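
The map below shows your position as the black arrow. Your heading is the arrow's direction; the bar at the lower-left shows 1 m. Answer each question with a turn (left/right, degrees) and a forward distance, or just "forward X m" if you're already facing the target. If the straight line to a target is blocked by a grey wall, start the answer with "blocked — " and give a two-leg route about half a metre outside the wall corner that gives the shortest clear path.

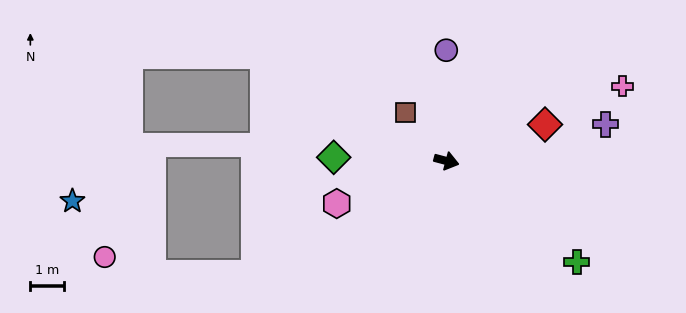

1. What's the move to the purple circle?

turn left 105°, forward 3.3 m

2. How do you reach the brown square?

turn left 145°, forward 1.9 m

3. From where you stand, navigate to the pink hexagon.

turn right 144°, forward 3.5 m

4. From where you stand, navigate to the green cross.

turn right 23°, forward 4.9 m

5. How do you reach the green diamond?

turn right 167°, forward 3.3 m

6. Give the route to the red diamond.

turn left 35°, forward 3.1 m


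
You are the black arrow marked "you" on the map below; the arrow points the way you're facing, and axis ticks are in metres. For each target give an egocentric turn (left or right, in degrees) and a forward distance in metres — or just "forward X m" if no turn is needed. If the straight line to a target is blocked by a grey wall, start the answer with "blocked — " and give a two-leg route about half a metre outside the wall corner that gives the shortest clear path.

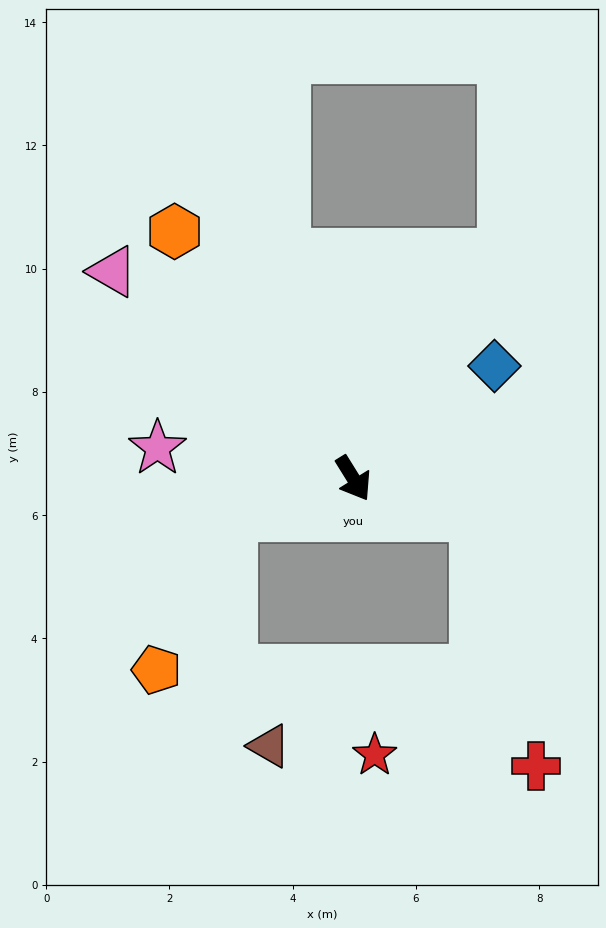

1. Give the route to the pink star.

turn right 131°, forward 3.2 m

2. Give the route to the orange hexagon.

turn right 176°, forward 5.0 m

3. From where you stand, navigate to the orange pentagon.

blocked — turn right 105°, forward 2.1 m, then turn left 47°, forward 2.8 m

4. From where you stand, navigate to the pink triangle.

turn right 163°, forward 5.2 m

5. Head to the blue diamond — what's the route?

turn left 97°, forward 2.9 m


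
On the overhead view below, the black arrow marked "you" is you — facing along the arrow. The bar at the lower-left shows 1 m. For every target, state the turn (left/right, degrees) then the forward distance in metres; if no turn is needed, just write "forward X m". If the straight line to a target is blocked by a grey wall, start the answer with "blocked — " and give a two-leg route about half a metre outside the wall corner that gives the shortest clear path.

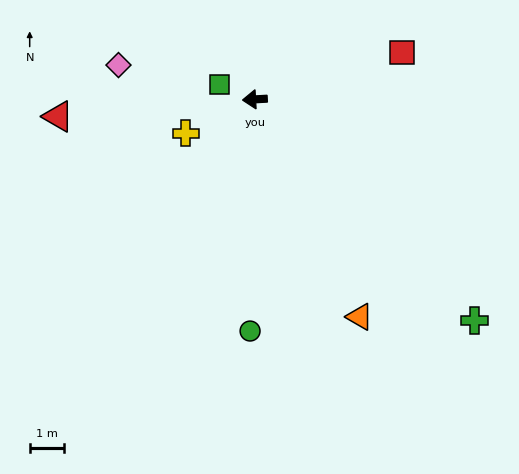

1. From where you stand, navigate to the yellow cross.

turn left 23°, forward 2.2 m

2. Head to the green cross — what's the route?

turn left 132°, forward 9.1 m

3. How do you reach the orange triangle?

turn left 113°, forward 7.0 m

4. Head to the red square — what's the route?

turn right 166°, forward 4.5 m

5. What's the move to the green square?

turn right 26°, forward 1.1 m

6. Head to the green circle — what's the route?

turn left 86°, forward 6.7 m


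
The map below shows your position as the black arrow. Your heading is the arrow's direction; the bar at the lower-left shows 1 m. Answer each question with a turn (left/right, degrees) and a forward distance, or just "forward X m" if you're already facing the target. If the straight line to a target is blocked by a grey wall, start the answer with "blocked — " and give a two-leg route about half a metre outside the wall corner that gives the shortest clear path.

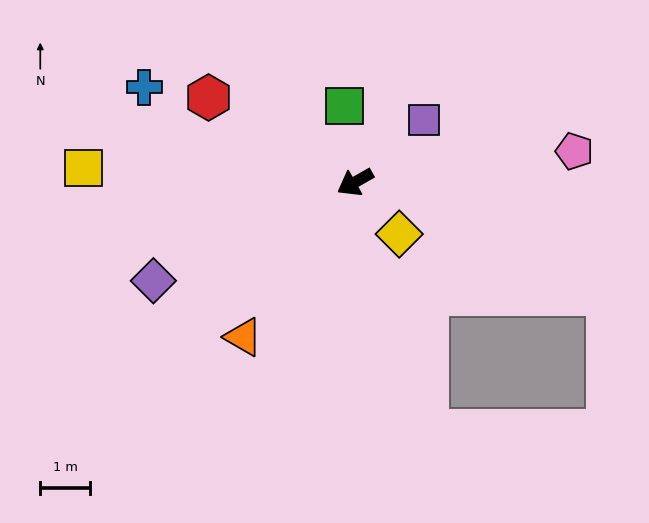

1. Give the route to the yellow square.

turn right 33°, forward 5.4 m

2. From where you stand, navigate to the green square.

turn right 112°, forward 1.5 m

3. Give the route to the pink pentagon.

turn left 158°, forward 4.4 m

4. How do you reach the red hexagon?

turn right 60°, forward 3.4 m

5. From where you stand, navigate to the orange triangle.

turn left 24°, forward 3.8 m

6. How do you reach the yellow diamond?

turn left 101°, forward 1.4 m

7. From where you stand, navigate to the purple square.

turn right 168°, forward 1.9 m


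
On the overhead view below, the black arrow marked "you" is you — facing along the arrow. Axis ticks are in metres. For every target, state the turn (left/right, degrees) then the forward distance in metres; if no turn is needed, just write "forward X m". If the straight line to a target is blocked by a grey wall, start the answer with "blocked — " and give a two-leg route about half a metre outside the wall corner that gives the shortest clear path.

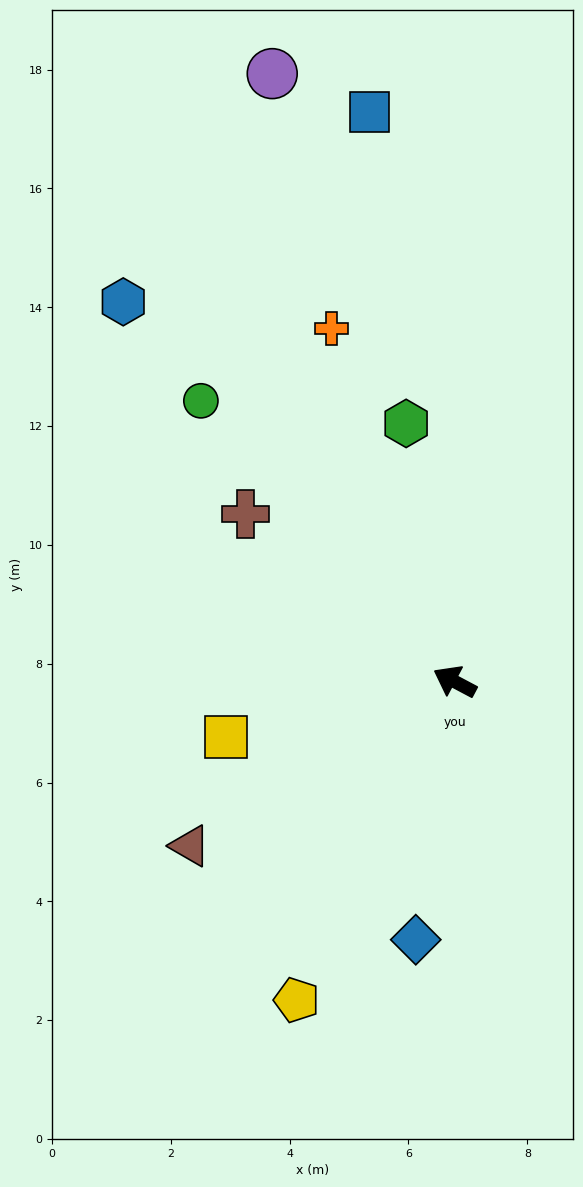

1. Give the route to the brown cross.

turn right 11°, forward 4.5 m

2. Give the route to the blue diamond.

turn left 109°, forward 4.4 m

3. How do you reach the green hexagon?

turn right 51°, forward 4.4 m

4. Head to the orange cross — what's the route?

turn right 43°, forward 6.3 m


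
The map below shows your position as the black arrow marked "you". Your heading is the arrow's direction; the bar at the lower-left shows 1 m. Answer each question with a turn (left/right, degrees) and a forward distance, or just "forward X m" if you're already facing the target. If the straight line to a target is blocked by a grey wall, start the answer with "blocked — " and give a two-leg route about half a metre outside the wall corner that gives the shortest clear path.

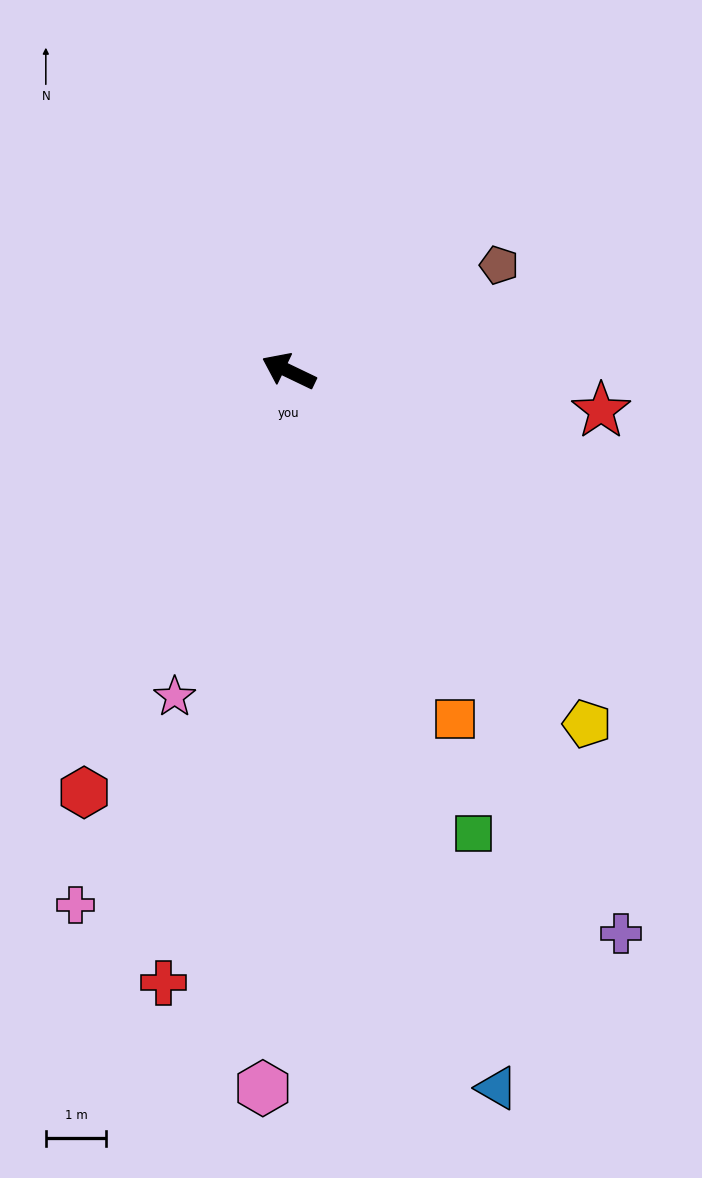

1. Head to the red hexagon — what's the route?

turn left 90°, forward 7.7 m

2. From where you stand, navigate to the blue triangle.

turn left 132°, forward 12.3 m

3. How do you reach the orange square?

turn left 141°, forward 6.4 m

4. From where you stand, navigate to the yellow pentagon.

turn left 156°, forward 7.6 m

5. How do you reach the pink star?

turn left 96°, forward 5.7 m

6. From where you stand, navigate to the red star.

turn right 162°, forward 5.2 m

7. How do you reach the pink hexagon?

turn left 114°, forward 11.8 m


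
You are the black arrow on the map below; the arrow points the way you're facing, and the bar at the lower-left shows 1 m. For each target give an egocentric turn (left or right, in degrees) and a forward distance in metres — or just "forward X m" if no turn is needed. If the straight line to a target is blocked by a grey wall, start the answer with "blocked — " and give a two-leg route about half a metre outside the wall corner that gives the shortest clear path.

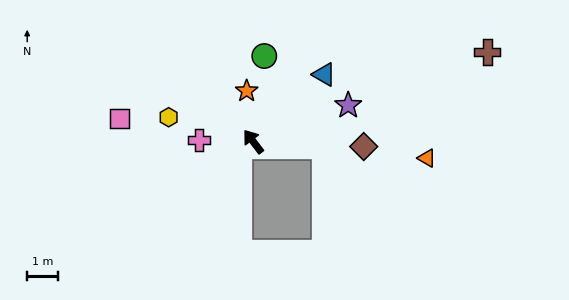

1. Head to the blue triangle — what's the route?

turn right 84°, forward 3.2 m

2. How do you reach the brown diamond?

turn right 130°, forward 3.6 m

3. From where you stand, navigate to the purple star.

turn right 106°, forward 3.3 m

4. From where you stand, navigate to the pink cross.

turn left 51°, forward 1.8 m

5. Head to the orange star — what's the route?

turn right 30°, forward 1.7 m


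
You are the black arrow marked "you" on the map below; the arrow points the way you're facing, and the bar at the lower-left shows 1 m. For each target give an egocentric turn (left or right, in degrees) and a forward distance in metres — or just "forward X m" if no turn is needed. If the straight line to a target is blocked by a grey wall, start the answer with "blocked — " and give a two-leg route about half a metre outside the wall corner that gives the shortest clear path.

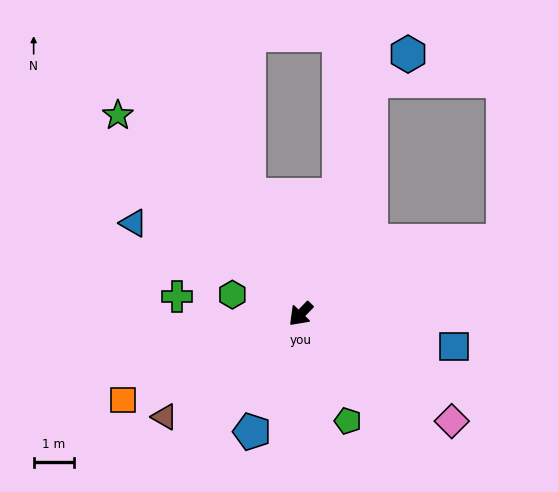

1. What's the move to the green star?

turn right 93°, forward 6.7 m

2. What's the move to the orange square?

turn right 20°, forward 4.9 m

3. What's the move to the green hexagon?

turn right 62°, forward 1.8 m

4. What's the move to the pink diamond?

turn left 99°, forward 4.6 m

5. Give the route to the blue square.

turn left 122°, forward 3.9 m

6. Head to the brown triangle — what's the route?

turn right 9°, forward 4.3 m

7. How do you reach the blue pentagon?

turn left 22°, forward 3.2 m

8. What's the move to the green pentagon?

turn left 68°, forward 2.9 m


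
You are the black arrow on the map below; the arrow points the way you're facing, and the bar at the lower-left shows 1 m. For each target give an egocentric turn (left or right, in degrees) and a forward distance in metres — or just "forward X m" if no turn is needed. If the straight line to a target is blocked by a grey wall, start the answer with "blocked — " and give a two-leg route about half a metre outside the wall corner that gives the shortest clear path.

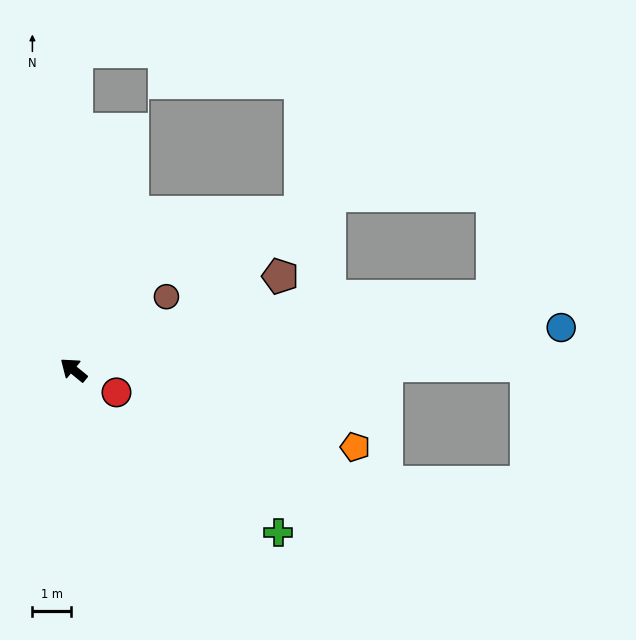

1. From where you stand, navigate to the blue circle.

turn right 136°, forward 12.7 m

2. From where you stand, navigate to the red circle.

turn right 168°, forward 1.3 m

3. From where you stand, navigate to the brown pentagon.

turn right 116°, forward 5.9 m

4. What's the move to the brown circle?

turn right 102°, forward 3.1 m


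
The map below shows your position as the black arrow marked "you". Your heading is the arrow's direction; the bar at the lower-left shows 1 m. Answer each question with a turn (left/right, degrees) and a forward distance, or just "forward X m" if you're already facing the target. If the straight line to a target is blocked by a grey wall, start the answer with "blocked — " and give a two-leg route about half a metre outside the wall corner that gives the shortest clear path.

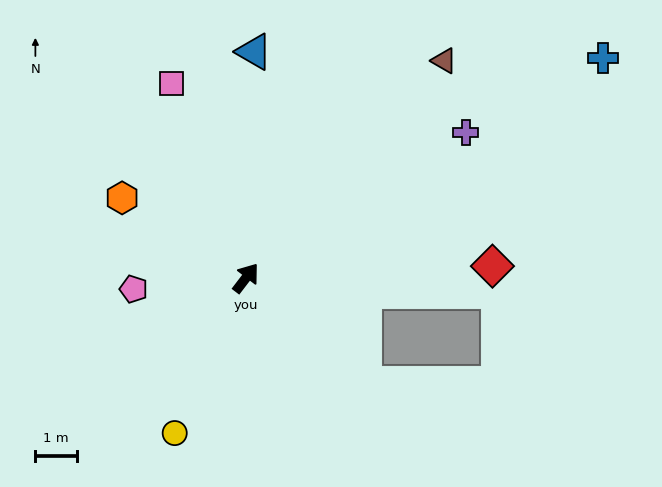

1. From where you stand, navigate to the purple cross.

turn right 19°, forward 6.4 m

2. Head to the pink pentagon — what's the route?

turn left 133°, forward 2.7 m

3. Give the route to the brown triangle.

turn right 5°, forward 7.1 m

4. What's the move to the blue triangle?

turn left 35°, forward 5.5 m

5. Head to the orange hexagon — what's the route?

turn left 95°, forward 3.6 m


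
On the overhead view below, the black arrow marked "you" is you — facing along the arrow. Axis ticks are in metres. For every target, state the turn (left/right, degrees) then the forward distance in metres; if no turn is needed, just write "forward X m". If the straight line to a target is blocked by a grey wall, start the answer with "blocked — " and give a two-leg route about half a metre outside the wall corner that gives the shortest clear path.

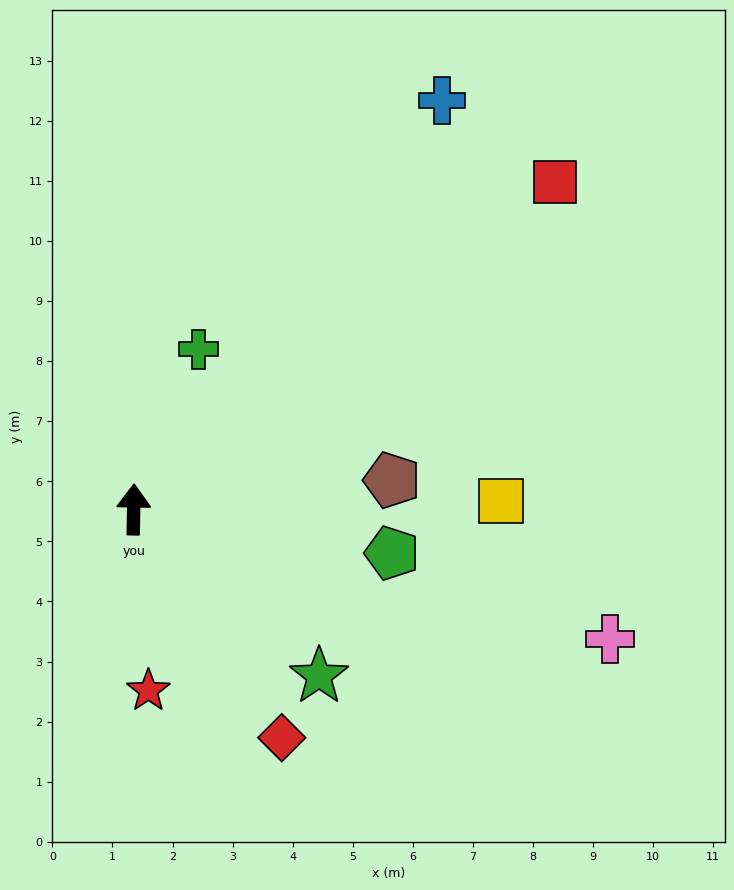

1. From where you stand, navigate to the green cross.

turn right 21°, forward 2.9 m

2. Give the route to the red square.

turn right 51°, forward 8.9 m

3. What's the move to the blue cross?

turn right 36°, forward 8.5 m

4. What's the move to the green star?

turn right 131°, forward 4.1 m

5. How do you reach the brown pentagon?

turn right 83°, forward 4.3 m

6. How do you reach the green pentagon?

turn right 99°, forward 4.4 m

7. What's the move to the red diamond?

turn right 146°, forward 4.5 m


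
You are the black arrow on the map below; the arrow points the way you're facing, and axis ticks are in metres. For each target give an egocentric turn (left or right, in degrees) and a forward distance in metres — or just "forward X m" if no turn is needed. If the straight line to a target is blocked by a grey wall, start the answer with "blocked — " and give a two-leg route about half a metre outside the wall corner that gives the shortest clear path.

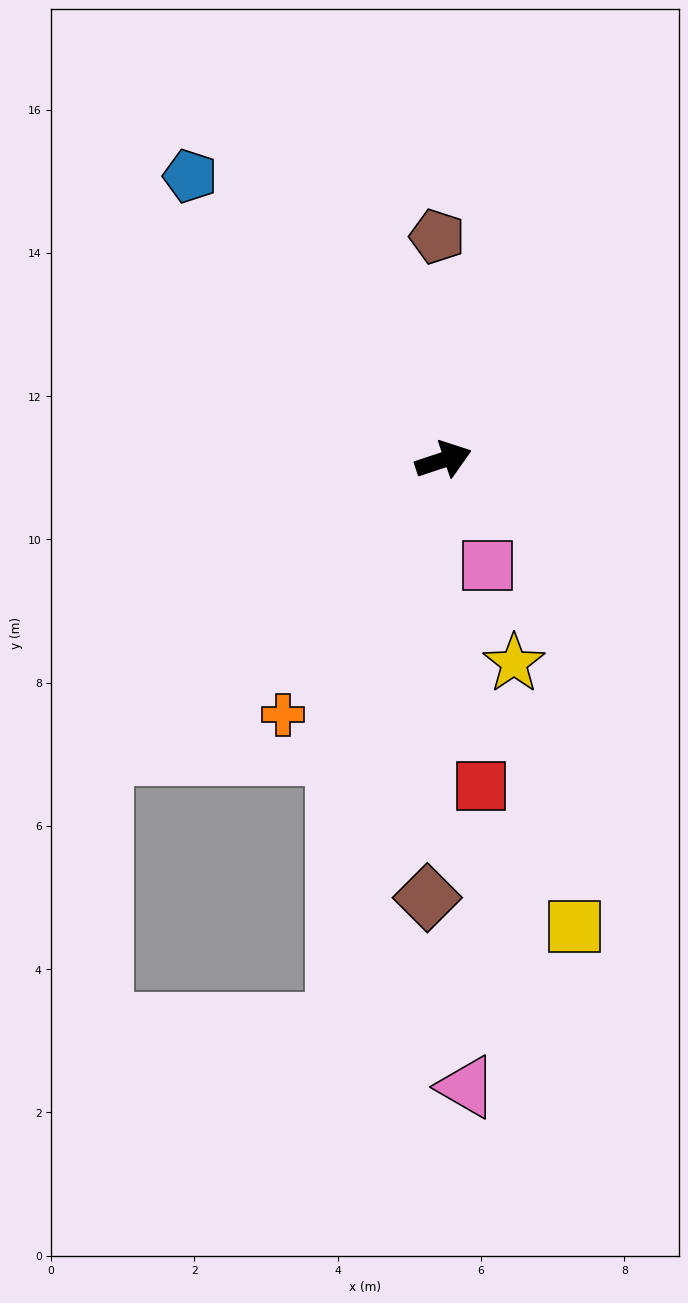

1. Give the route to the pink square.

turn right 86°, forward 1.6 m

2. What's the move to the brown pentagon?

turn left 73°, forward 3.1 m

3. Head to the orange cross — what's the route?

turn right 141°, forward 4.2 m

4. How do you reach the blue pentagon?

turn left 113°, forward 5.3 m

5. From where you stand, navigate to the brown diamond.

turn right 110°, forward 6.1 m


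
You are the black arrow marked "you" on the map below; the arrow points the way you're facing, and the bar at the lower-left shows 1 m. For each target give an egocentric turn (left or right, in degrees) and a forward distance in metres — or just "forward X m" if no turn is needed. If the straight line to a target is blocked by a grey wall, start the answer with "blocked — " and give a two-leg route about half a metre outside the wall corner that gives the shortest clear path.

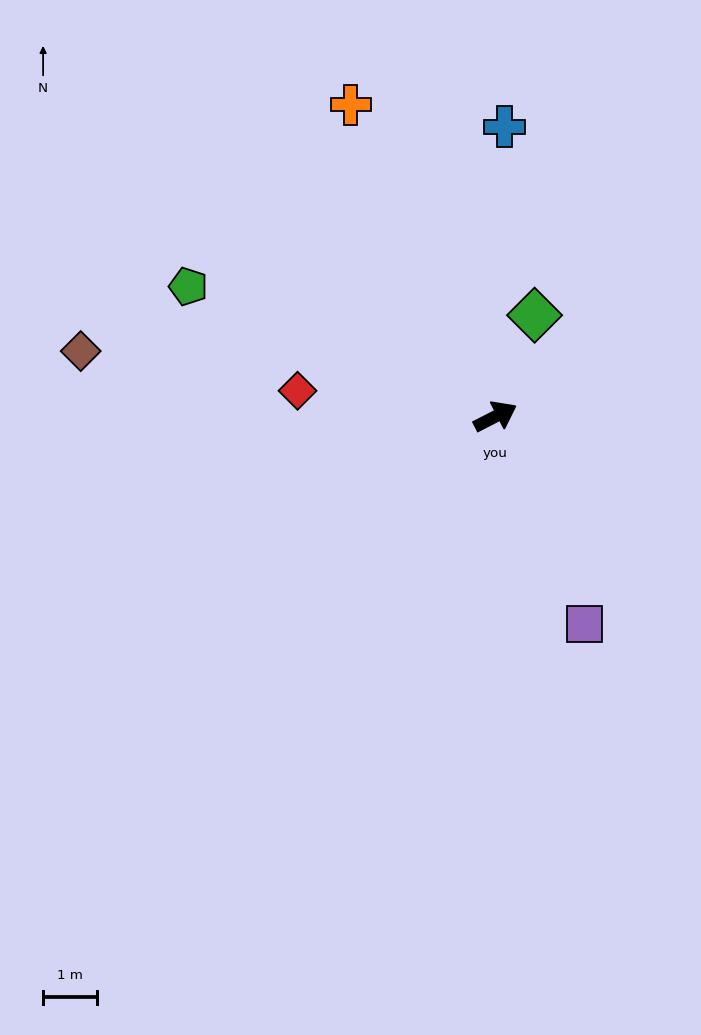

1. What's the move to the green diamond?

turn left 42°, forward 2.0 m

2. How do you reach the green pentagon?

turn left 130°, forward 6.2 m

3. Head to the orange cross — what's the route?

turn left 88°, forward 6.4 m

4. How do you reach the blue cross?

turn left 61°, forward 5.4 m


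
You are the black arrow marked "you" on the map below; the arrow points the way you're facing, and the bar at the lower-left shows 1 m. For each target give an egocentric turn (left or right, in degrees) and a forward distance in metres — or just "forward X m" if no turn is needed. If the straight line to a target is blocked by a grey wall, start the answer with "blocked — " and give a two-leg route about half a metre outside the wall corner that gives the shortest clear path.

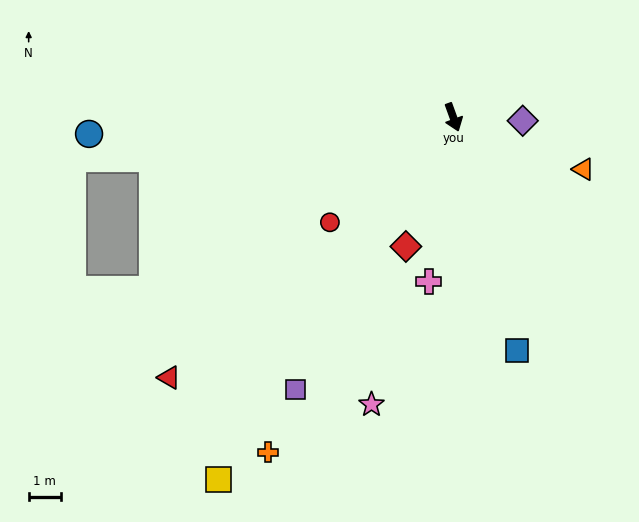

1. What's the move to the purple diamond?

turn left 67°, forward 2.2 m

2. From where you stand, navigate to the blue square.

turn right 5°, forward 7.6 m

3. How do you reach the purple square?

turn right 50°, forward 9.8 m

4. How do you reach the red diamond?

turn right 40°, forward 4.3 m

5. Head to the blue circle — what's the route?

turn right 107°, forward 11.4 m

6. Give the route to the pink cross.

turn right 28°, forward 5.2 m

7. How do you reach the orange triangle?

turn left 48°, forward 4.4 m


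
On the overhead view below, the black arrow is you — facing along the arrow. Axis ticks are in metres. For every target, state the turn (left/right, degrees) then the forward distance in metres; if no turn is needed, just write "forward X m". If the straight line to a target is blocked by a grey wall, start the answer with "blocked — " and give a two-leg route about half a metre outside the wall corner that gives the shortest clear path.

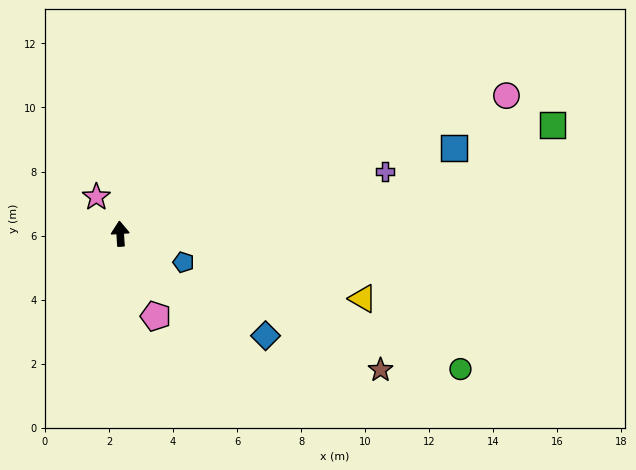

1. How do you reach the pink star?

turn left 29°, forward 1.4 m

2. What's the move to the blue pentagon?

turn right 118°, forward 2.2 m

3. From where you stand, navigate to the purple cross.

turn right 80°, forward 8.5 m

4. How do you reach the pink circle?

turn right 74°, forward 12.8 m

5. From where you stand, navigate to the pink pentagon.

turn right 160°, forward 2.8 m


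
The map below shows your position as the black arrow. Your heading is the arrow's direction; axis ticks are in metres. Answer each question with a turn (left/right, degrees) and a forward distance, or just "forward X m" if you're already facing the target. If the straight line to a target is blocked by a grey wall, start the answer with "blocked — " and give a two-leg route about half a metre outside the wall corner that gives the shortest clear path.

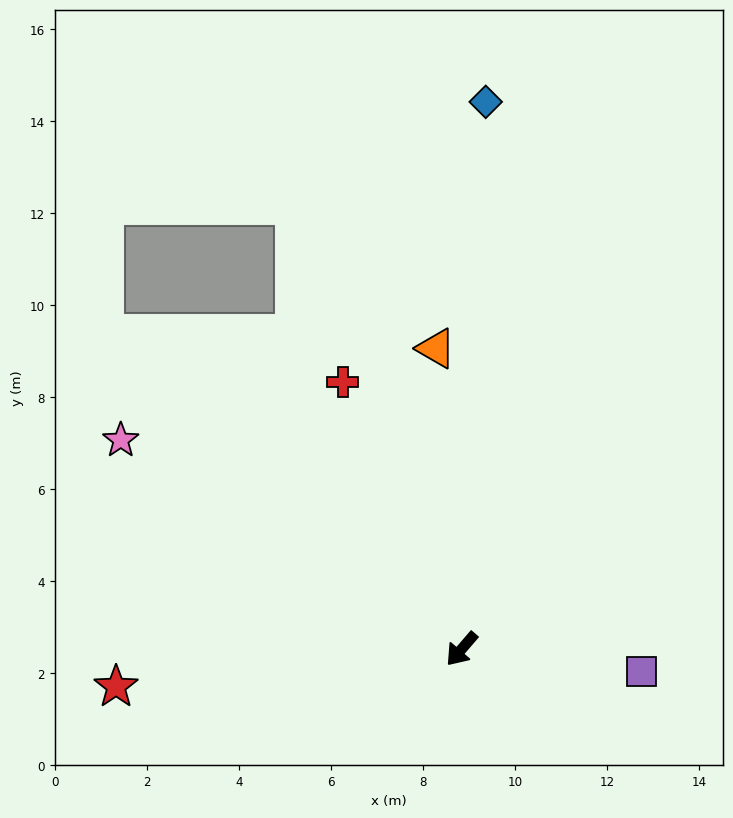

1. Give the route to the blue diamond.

turn right 142°, forward 11.9 m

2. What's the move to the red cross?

turn right 115°, forward 6.4 m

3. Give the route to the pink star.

turn right 81°, forward 8.7 m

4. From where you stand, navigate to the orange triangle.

turn right 134°, forward 6.6 m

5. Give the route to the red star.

turn right 43°, forward 7.6 m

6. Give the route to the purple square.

turn left 124°, forward 3.9 m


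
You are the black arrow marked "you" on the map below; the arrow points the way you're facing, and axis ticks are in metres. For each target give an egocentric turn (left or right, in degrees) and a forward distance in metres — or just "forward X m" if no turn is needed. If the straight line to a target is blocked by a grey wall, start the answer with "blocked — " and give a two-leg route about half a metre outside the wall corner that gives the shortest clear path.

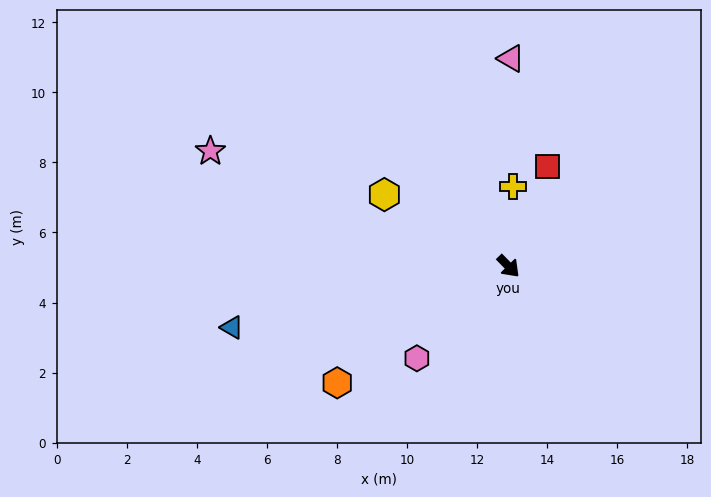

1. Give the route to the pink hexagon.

turn right 89°, forward 3.7 m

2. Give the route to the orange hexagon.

turn right 100°, forward 5.9 m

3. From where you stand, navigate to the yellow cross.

turn left 132°, forward 2.3 m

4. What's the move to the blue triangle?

turn right 122°, forward 8.1 m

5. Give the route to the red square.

turn left 114°, forward 3.1 m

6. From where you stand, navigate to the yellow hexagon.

turn right 164°, forward 4.1 m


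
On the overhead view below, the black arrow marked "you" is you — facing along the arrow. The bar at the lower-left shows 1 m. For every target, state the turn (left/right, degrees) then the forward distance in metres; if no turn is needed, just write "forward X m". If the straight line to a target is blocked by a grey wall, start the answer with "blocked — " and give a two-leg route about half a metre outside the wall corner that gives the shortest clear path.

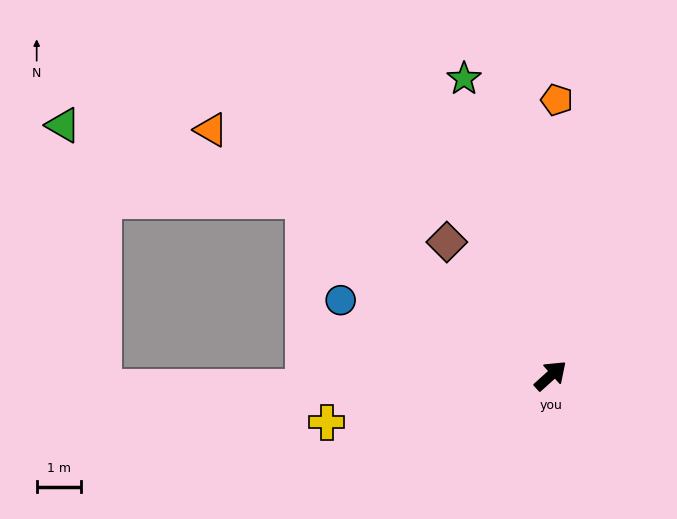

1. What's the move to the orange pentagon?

turn left 47°, forward 6.2 m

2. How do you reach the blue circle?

turn left 118°, forward 5.0 m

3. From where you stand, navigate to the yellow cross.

turn left 150°, forward 5.2 m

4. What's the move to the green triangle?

blocked — turn left 103°, forward 6.8 m, then turn left 18°, forward 5.7 m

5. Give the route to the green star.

turn left 64°, forward 7.0 m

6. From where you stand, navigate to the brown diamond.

turn left 86°, forward 3.8 m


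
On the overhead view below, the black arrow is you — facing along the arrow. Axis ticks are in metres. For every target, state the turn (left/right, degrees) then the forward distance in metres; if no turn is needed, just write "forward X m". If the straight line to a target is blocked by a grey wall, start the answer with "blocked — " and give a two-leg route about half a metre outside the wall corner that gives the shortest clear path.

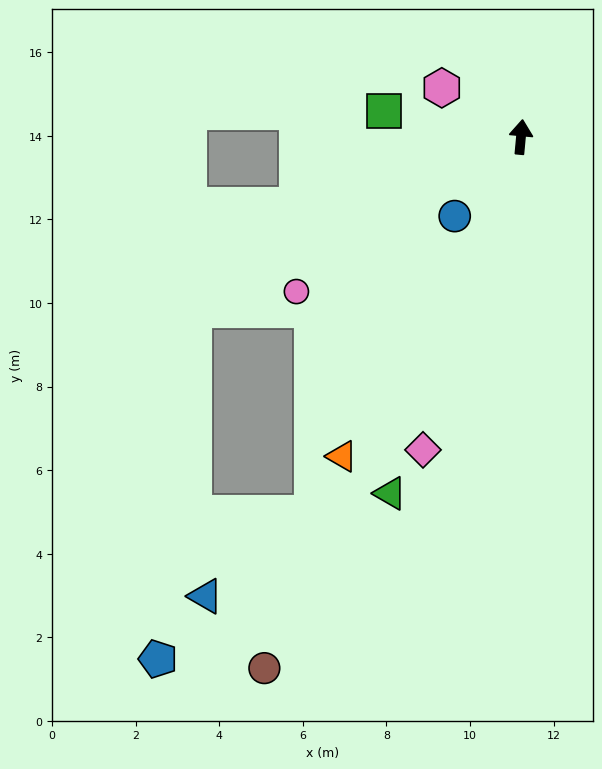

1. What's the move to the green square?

turn left 85°, forward 3.3 m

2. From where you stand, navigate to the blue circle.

turn left 145°, forward 2.5 m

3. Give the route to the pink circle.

turn left 130°, forward 6.5 m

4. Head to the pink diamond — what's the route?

turn left 168°, forward 7.8 m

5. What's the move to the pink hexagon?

turn left 63°, forward 2.2 m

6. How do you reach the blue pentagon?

blocked — turn left 123°, forward 8.8 m, then turn left 56°, forward 8.4 m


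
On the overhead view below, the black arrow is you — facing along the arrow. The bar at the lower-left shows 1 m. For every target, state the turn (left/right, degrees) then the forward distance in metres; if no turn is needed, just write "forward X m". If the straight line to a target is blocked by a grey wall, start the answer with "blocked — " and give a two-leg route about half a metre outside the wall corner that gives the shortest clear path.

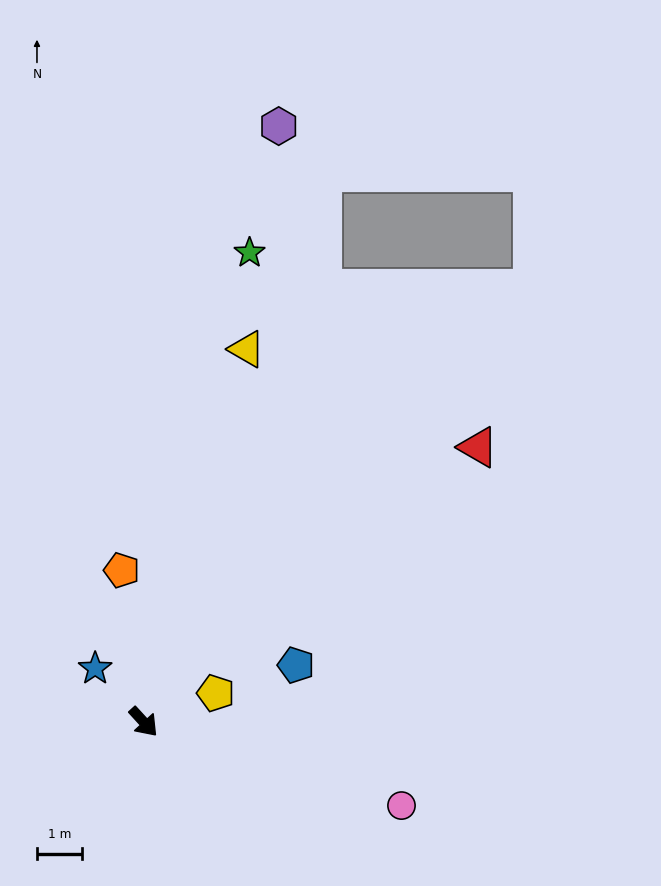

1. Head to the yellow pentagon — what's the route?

turn left 69°, forward 1.7 m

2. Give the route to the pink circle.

turn left 30°, forward 6.0 m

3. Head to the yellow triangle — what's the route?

turn left 122°, forward 8.5 m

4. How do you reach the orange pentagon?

turn left 146°, forward 3.4 m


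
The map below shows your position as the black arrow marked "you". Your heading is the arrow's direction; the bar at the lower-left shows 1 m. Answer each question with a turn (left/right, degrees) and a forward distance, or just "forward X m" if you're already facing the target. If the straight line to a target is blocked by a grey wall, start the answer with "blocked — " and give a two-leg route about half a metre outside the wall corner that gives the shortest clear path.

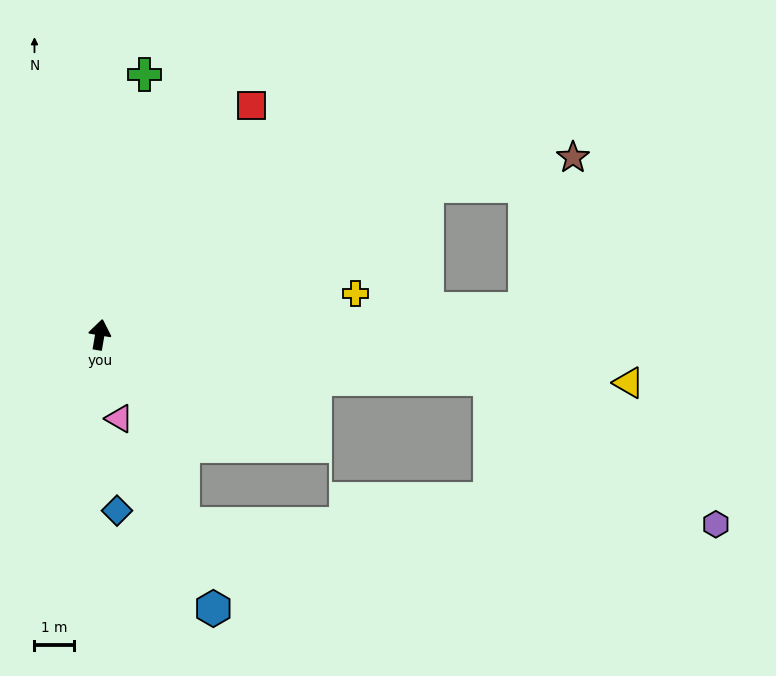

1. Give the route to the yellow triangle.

turn right 86°, forward 13.5 m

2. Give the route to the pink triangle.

turn right 157°, forward 2.2 m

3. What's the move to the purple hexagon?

blocked — turn right 87°, forward 10.0 m, then turn right 26°, forward 6.8 m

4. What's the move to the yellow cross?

turn right 71°, forward 6.6 m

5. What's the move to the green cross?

forward 6.7 m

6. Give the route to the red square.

turn right 24°, forward 7.0 m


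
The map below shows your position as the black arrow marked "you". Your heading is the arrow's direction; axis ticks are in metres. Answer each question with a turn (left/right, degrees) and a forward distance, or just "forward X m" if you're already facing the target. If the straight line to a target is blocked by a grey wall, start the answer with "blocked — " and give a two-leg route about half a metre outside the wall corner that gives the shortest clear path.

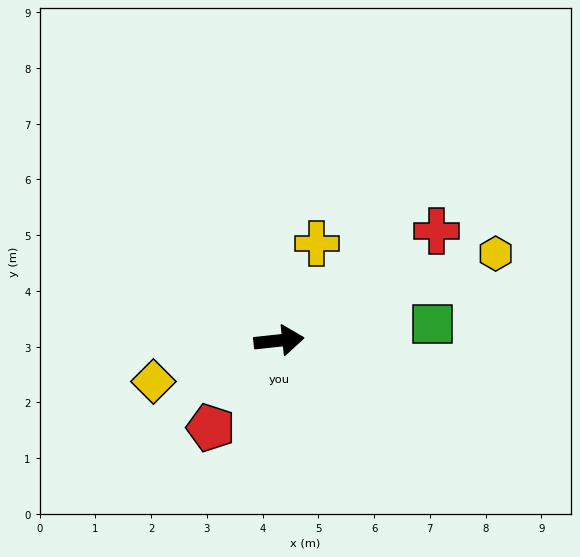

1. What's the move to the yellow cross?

turn left 63°, forward 1.9 m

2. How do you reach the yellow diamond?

turn right 168°, forward 2.4 m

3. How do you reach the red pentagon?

turn right 134°, forward 2.0 m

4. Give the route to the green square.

forward 2.8 m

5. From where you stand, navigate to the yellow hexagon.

turn left 16°, forward 4.2 m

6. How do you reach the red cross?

turn left 29°, forward 3.4 m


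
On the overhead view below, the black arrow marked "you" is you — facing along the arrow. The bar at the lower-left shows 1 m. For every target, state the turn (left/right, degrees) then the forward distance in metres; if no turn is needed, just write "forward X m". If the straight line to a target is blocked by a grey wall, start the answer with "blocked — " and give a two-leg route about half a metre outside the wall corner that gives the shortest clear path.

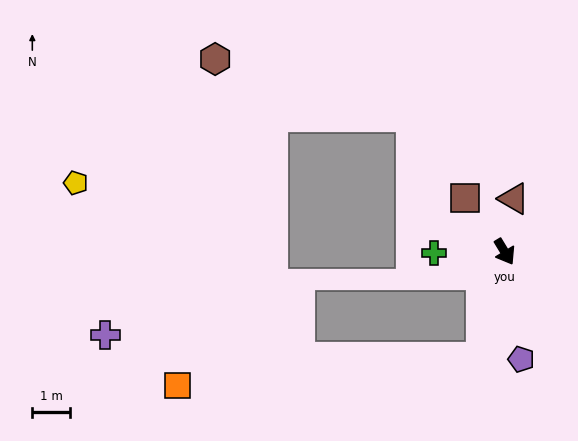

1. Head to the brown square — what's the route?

turn right 175°, forward 1.8 m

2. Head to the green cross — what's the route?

turn right 120°, forward 1.9 m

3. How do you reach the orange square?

blocked — turn right 43°, forward 2.9 m, then turn right 73°, forward 8.1 m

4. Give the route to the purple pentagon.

turn right 23°, forward 2.9 m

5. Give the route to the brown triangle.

turn left 139°, forward 1.4 m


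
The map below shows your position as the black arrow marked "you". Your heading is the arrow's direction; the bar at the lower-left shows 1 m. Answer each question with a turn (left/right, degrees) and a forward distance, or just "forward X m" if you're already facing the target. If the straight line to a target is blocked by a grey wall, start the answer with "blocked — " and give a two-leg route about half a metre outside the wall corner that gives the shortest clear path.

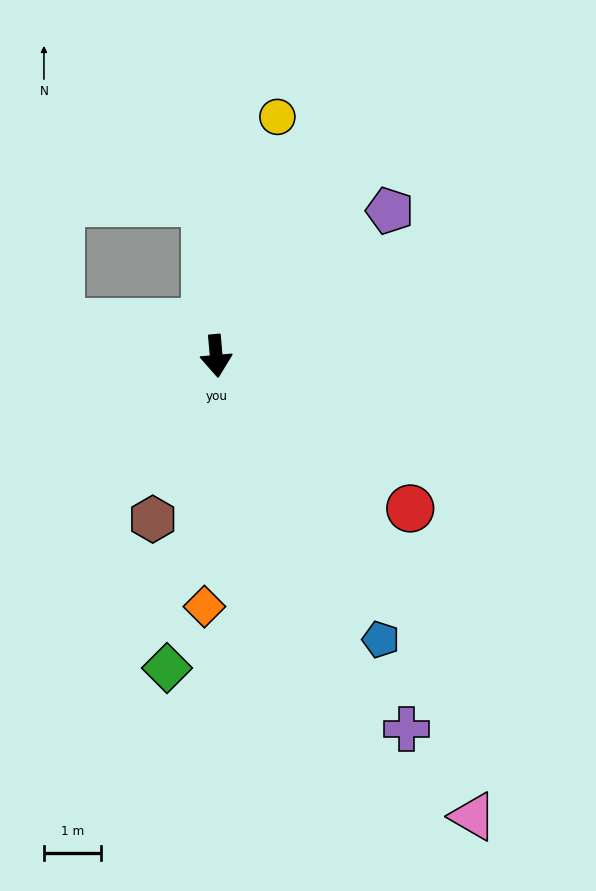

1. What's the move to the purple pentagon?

turn left 125°, forward 4.0 m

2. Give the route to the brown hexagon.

turn right 26°, forward 3.1 m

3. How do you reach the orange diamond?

turn right 8°, forward 4.4 m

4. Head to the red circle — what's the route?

turn left 47°, forward 4.3 m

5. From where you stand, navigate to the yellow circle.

turn left 161°, forward 4.3 m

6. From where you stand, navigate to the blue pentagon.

turn left 25°, forward 5.7 m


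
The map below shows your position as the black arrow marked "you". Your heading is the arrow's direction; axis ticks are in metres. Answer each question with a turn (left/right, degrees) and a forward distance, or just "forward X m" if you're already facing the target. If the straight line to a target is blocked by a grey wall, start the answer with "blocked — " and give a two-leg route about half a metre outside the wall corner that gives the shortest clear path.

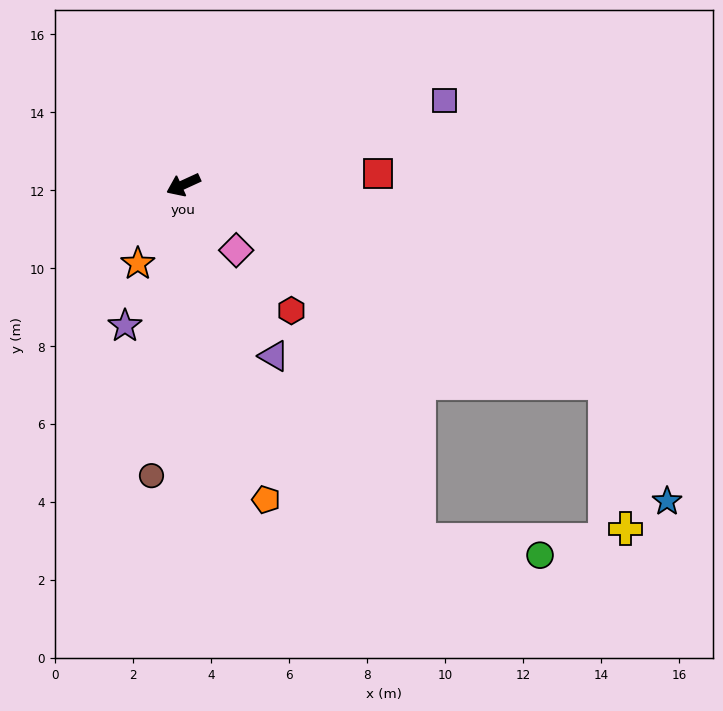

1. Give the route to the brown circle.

turn left 59°, forward 7.5 m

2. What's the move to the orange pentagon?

turn left 80°, forward 8.4 m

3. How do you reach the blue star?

blocked — turn left 130°, forward 12.0 m, then turn right 37°, forward 3.4 m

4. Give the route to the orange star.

turn left 35°, forward 2.3 m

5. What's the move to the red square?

turn left 159°, forward 5.0 m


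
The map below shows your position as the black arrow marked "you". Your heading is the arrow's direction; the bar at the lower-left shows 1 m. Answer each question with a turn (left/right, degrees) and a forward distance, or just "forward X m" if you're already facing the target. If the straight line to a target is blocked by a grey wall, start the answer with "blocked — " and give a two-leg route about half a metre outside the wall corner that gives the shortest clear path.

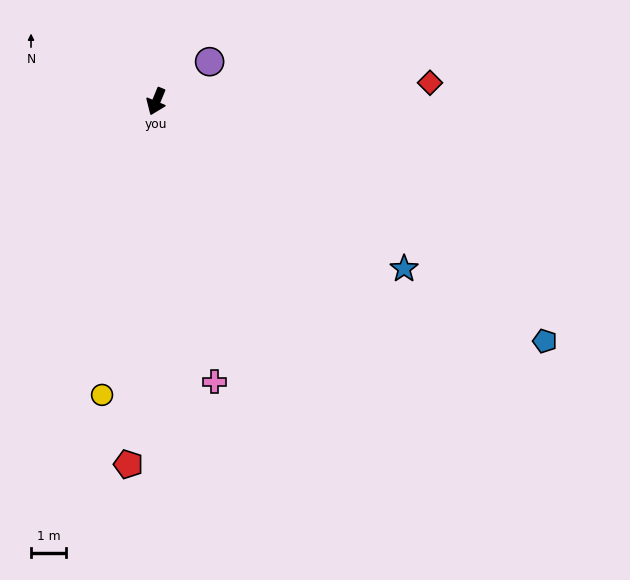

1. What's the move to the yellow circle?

turn left 12°, forward 8.4 m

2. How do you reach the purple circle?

turn left 149°, forward 1.9 m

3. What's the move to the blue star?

turn left 78°, forward 8.4 m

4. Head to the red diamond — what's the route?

turn left 116°, forward 7.8 m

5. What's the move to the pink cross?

turn left 34°, forward 8.1 m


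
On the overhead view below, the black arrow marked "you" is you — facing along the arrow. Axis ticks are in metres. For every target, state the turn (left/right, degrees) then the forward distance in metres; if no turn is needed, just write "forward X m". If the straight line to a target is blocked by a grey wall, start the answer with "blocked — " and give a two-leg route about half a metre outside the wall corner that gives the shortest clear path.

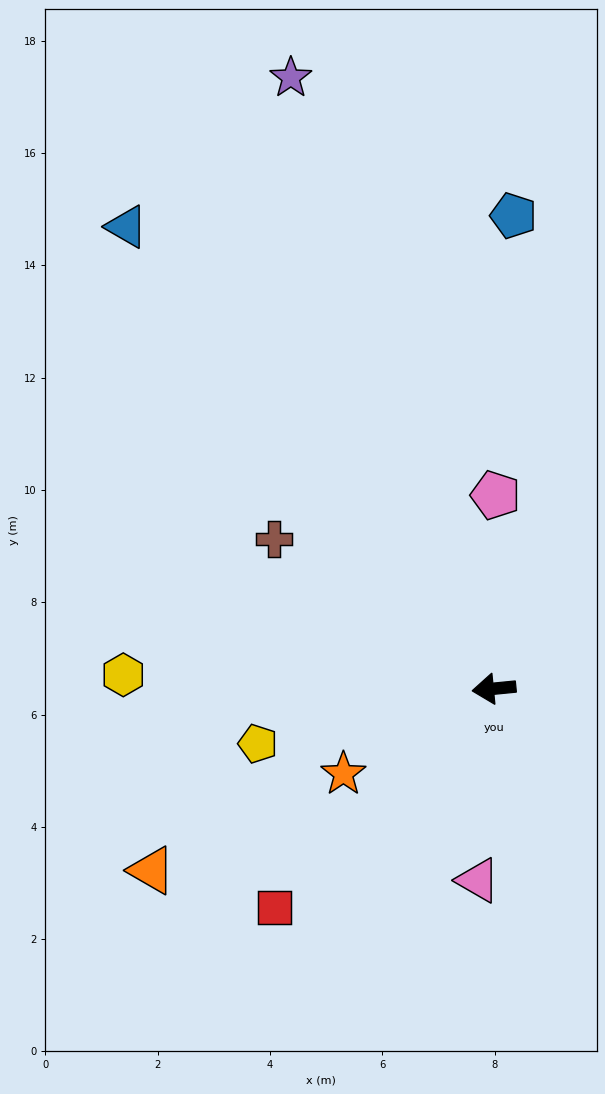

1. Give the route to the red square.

turn left 39°, forward 5.5 m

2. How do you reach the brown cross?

turn right 40°, forward 4.7 m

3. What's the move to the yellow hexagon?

turn right 8°, forward 6.6 m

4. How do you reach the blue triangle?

turn right 57°, forward 10.5 m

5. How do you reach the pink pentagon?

turn right 96°, forward 3.4 m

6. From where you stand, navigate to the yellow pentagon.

turn left 8°, forward 4.3 m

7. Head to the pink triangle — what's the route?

turn left 80°, forward 3.4 m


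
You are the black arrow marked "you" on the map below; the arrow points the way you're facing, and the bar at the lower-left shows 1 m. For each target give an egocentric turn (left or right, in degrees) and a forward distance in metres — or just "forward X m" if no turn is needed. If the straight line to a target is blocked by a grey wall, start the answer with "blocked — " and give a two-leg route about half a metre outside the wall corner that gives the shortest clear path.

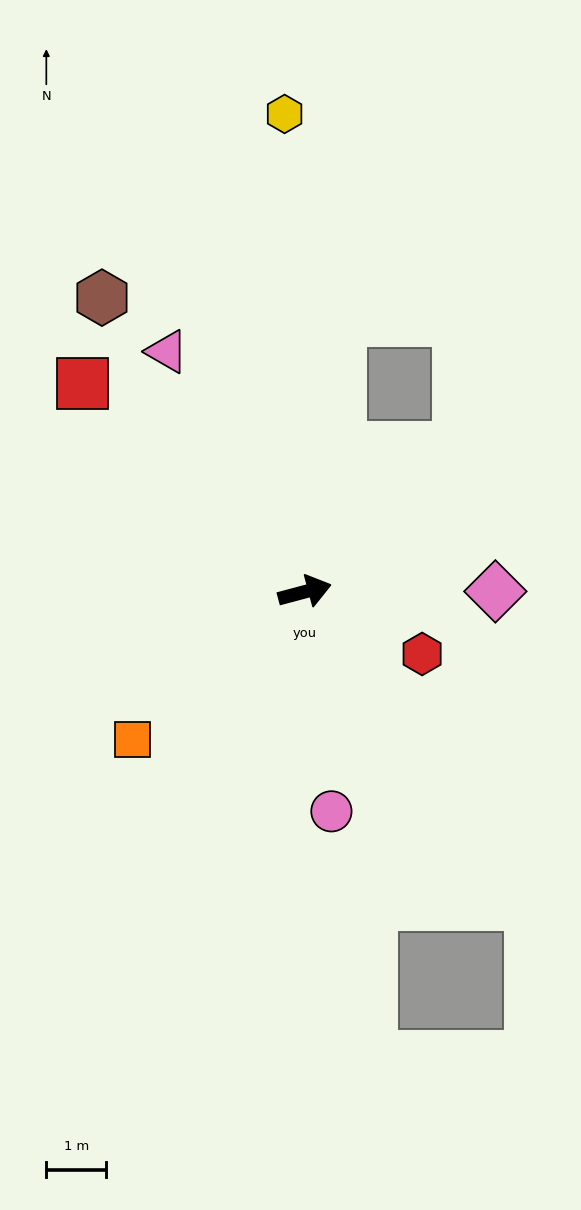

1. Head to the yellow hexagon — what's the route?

turn left 77°, forward 8.0 m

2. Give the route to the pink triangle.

turn left 105°, forward 4.6 m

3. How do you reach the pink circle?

turn right 98°, forward 3.7 m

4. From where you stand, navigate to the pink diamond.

turn right 15°, forward 3.2 m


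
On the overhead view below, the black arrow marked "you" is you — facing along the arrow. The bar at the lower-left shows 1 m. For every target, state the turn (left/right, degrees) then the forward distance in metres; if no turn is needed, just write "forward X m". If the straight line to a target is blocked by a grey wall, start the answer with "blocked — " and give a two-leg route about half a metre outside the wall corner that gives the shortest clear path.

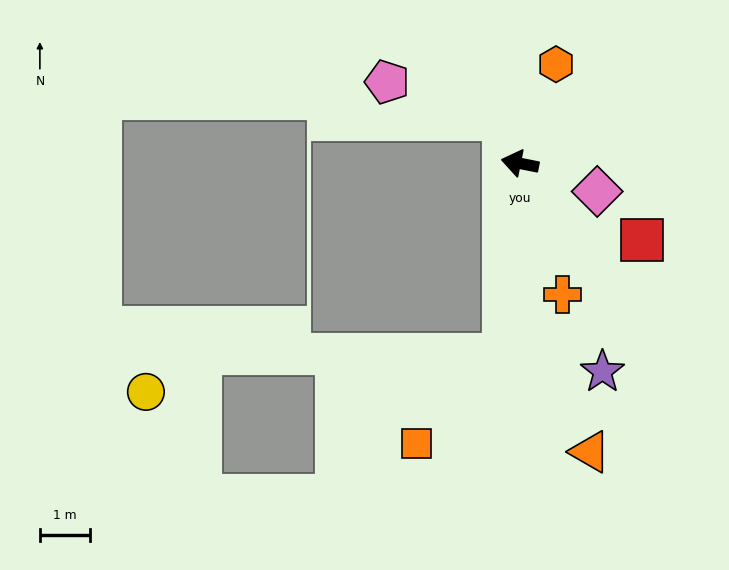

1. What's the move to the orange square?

blocked — turn left 96°, forward 3.8 m, then turn right 39°, forward 2.5 m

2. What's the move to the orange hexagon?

turn right 99°, forward 2.1 m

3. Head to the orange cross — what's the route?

turn left 119°, forward 2.8 m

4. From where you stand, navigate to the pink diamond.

turn left 171°, forward 1.6 m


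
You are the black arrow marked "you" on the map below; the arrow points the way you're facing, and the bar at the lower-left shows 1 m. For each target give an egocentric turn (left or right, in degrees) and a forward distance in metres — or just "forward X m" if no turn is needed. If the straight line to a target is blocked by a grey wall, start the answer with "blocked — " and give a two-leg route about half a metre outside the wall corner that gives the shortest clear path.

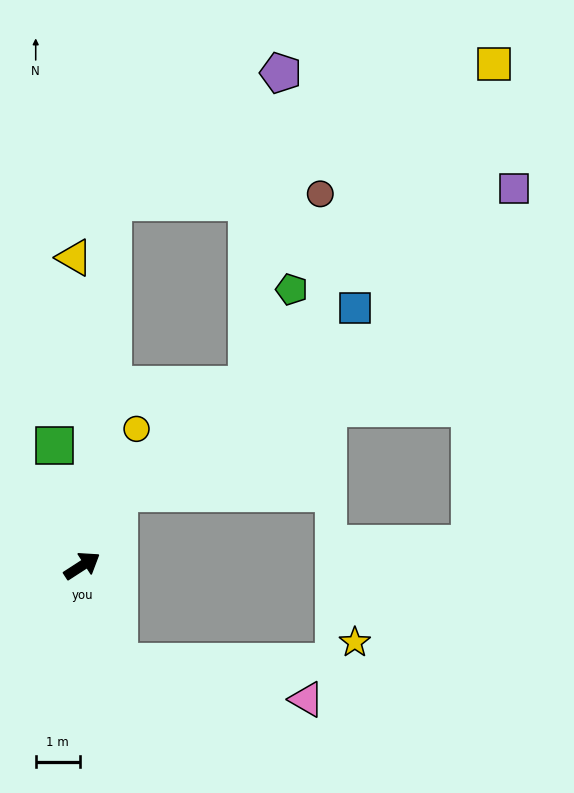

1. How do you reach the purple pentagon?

blocked — turn left 52°, forward 8.3 m, then turn right 47°, forward 4.8 m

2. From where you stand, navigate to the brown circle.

blocked — turn left 52°, forward 8.3 m, then turn right 82°, forward 4.7 m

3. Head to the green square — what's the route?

turn left 70°, forward 2.8 m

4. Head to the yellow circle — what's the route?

turn left 35°, forward 3.4 m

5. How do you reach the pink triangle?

blocked — turn right 102°, forward 2.4 m, then turn left 58°, forward 4.3 m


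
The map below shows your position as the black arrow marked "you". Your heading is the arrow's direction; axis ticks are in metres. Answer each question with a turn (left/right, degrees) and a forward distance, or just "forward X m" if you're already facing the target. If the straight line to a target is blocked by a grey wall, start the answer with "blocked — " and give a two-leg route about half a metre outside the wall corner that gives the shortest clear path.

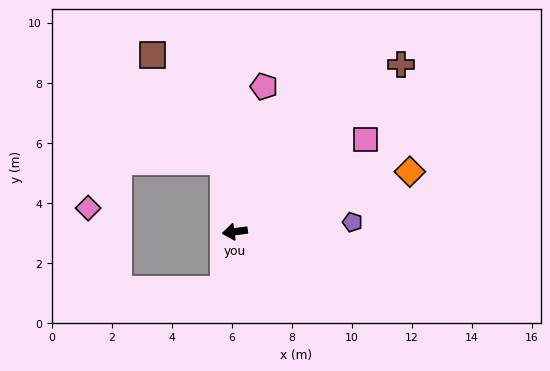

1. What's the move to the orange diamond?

turn right 169°, forward 6.2 m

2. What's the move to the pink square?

turn right 152°, forward 5.3 m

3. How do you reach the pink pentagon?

turn right 109°, forward 4.9 m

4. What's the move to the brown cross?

turn right 142°, forward 7.8 m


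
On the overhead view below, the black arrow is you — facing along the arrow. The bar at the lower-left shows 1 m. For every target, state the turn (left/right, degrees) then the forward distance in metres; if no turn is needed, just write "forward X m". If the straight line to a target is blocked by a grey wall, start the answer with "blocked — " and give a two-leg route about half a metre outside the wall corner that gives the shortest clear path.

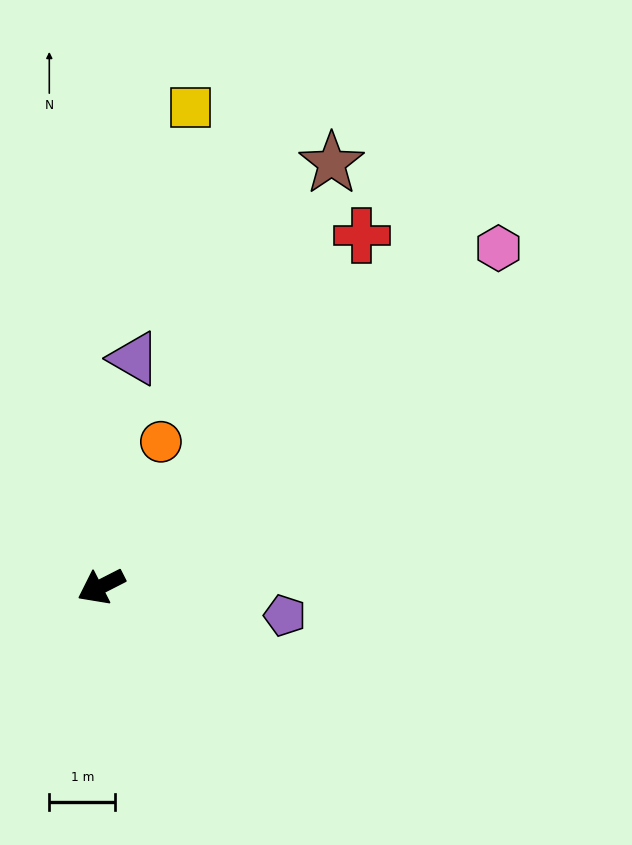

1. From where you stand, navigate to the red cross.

turn right 154°, forward 6.6 m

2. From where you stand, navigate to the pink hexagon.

turn right 167°, forward 7.9 m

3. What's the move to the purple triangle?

turn right 125°, forward 3.5 m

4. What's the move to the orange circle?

turn right 139°, forward 2.4 m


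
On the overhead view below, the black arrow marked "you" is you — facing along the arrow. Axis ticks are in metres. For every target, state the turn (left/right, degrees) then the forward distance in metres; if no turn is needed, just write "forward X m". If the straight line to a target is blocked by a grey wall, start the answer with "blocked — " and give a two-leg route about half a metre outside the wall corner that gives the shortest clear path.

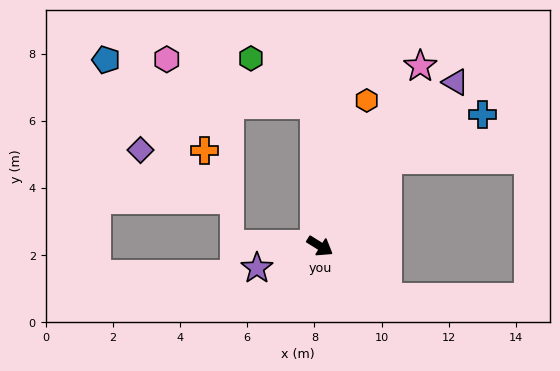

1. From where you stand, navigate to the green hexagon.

blocked — turn left 124°, forward 4.2 m, then turn left 52°, forward 2.3 m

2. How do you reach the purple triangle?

turn left 82°, forward 6.3 m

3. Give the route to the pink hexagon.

blocked — turn left 124°, forward 4.2 m, then turn left 71°, forward 4.6 m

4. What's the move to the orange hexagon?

turn left 104°, forward 4.6 m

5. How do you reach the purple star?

turn right 129°, forward 2.0 m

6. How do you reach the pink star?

turn left 93°, forward 6.1 m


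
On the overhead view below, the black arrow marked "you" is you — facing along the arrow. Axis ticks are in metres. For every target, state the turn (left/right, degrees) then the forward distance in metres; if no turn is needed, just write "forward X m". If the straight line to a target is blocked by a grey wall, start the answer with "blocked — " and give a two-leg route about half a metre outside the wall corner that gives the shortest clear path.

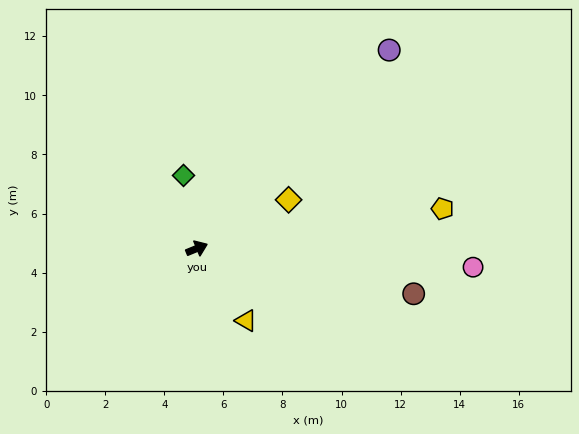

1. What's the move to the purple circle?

turn left 24°, forward 9.4 m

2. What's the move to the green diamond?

turn left 78°, forward 2.5 m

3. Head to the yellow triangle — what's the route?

turn right 78°, forward 3.0 m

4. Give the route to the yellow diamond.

turn left 6°, forward 3.5 m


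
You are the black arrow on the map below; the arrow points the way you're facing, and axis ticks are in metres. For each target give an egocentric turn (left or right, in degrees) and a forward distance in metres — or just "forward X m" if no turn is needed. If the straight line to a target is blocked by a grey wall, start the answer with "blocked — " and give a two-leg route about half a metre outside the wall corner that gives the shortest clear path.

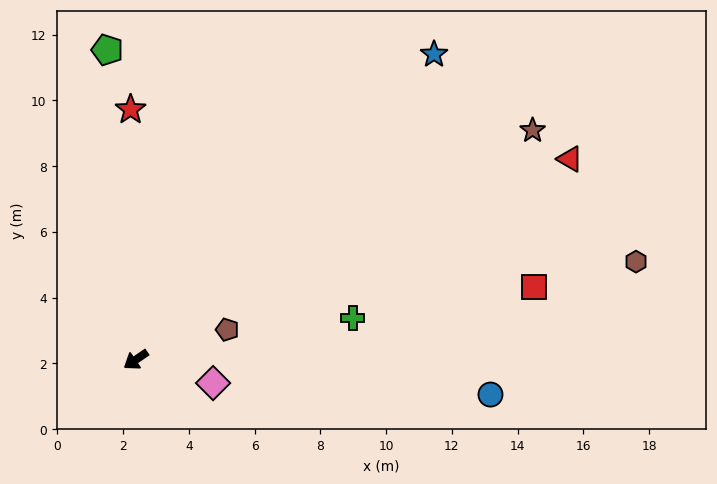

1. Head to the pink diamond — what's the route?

turn left 129°, forward 2.5 m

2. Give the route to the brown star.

turn left 176°, forward 13.9 m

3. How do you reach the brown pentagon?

turn left 164°, forward 2.9 m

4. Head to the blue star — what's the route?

turn right 169°, forward 13.0 m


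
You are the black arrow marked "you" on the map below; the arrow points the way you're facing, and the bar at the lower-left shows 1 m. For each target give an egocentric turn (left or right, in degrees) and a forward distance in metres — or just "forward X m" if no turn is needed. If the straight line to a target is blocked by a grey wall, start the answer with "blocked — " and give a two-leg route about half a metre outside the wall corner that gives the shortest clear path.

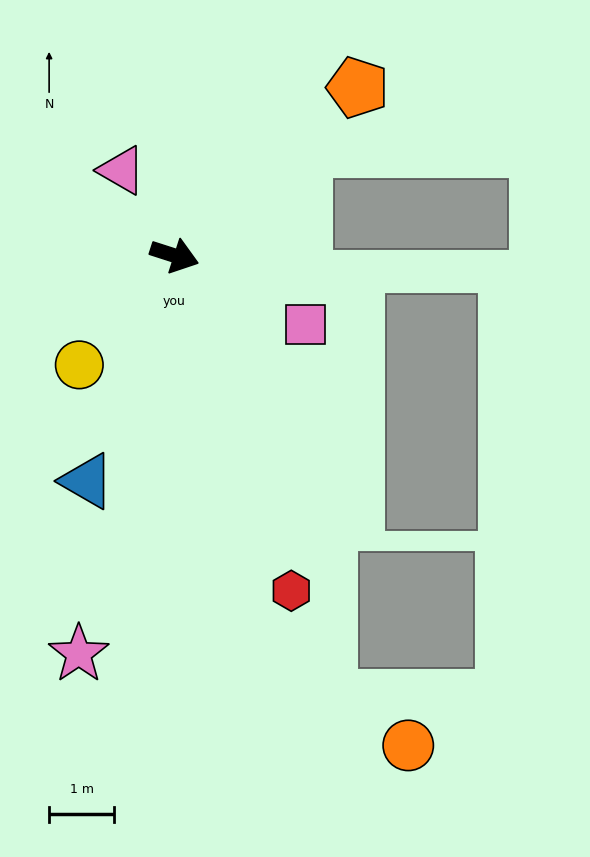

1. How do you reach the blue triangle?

turn right 93°, forward 3.7 m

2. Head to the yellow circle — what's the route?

turn right 113°, forward 2.2 m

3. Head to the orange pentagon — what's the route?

turn left 60°, forward 3.8 m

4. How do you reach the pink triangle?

turn left 140°, forward 1.5 m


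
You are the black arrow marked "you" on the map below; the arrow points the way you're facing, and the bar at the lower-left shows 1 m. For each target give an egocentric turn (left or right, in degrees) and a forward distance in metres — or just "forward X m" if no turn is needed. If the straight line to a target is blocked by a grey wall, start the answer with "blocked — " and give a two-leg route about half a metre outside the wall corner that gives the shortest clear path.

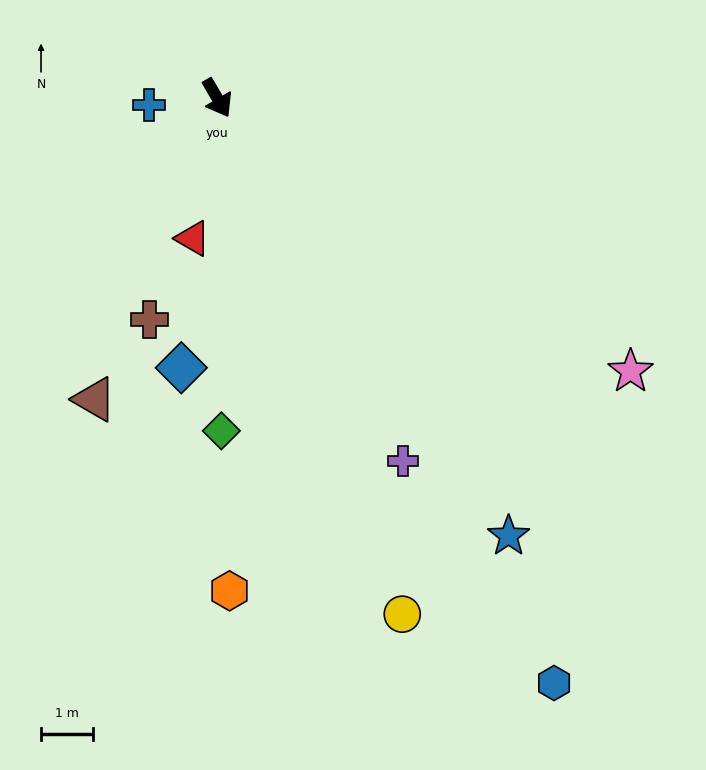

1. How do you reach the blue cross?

turn right 114°, forward 1.3 m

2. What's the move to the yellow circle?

turn right 11°, forward 10.6 m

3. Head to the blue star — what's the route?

turn left 3°, forward 10.1 m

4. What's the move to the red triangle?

turn right 40°, forward 2.7 m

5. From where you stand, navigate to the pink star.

turn left 26°, forward 9.6 m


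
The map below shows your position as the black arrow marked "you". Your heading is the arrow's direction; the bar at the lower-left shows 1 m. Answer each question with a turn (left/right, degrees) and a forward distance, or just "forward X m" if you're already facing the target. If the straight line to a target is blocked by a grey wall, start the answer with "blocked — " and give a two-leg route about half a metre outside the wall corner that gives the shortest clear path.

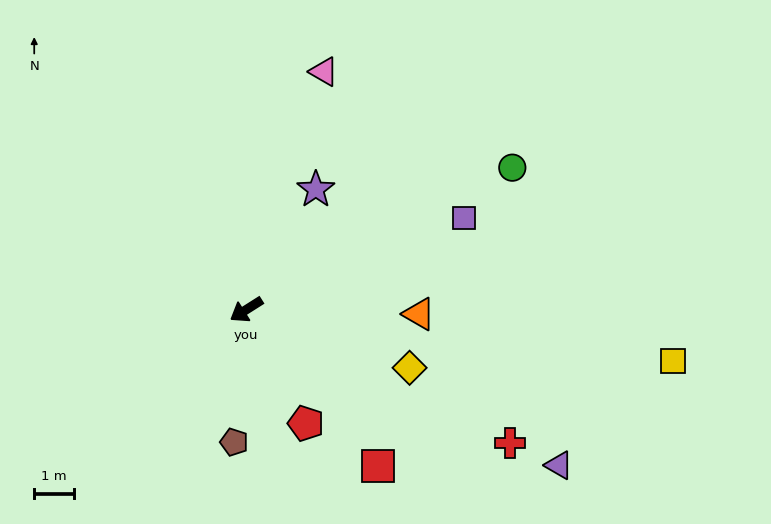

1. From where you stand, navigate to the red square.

turn left 98°, forward 5.2 m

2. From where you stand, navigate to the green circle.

turn left 176°, forward 7.7 m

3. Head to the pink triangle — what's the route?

turn right 140°, forward 6.4 m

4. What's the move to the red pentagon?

turn left 85°, forward 3.3 m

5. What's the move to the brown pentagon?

turn left 52°, forward 3.4 m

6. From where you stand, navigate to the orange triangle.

turn left 146°, forward 4.4 m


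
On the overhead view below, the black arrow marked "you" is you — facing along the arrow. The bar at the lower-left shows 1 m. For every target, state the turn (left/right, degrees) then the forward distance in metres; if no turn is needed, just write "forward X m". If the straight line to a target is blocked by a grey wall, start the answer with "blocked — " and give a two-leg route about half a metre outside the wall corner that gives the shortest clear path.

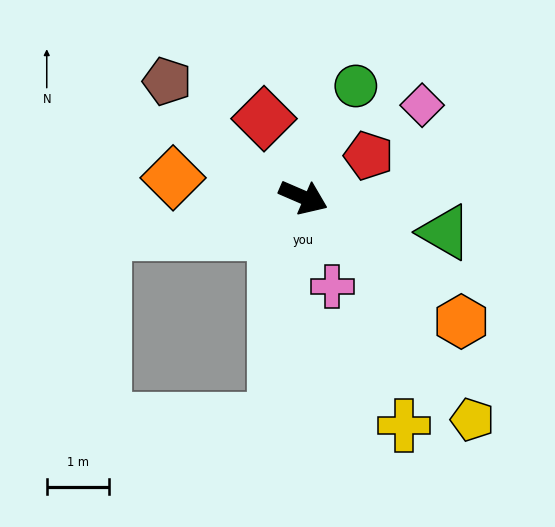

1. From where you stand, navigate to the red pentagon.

turn left 56°, forward 1.2 m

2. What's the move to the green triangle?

turn left 10°, forward 2.3 m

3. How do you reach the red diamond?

turn left 140°, forward 1.4 m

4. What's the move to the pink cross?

turn right 49°, forward 1.5 m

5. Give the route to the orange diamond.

turn right 165°, forward 2.1 m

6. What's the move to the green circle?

turn left 88°, forward 2.0 m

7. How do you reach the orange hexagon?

turn right 15°, forward 3.2 m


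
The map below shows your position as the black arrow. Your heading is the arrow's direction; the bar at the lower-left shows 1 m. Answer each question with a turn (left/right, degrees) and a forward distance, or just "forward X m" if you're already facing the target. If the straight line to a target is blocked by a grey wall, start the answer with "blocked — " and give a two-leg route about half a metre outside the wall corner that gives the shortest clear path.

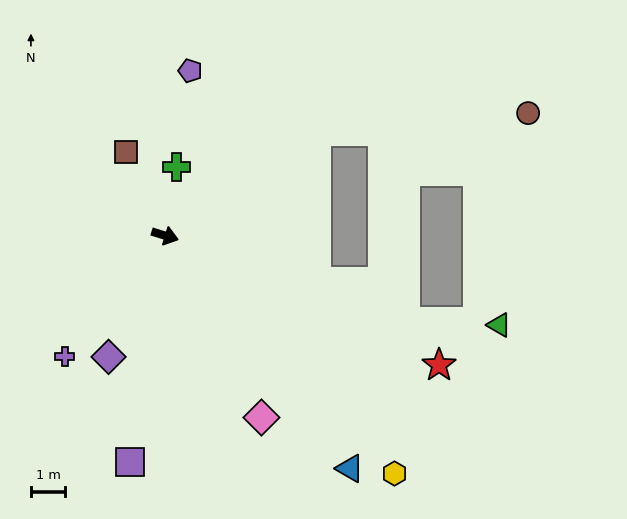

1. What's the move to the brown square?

turn left 132°, forward 2.7 m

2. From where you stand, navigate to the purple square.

turn right 82°, forward 6.7 m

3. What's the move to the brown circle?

blocked — turn left 52°, forward 5.3 m, then turn right 30°, forward 6.2 m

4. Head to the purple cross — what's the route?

turn right 113°, forward 4.6 m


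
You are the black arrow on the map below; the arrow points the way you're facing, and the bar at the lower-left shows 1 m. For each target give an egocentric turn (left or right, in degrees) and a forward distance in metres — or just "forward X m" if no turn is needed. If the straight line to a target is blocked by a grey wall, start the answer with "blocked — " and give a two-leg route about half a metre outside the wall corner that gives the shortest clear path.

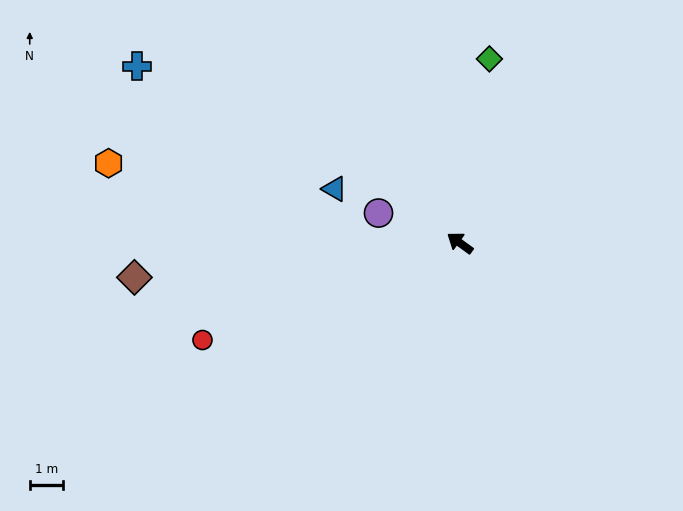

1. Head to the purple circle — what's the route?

turn left 16°, forward 2.6 m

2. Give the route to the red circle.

turn left 57°, forward 8.2 m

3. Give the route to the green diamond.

turn right 63°, forward 5.5 m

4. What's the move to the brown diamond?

turn left 42°, forward 9.7 m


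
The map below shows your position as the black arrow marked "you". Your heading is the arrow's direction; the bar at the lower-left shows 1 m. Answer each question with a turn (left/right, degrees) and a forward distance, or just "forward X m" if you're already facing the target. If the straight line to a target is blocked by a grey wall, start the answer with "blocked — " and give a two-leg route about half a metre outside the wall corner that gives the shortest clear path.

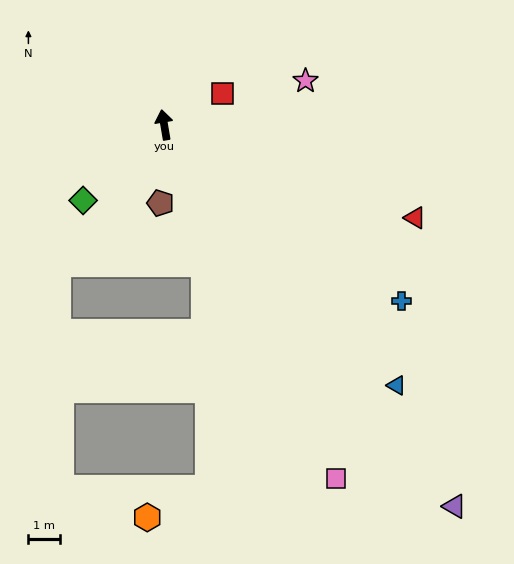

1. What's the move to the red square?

turn right 71°, forward 2.1 m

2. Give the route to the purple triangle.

turn right 152°, forward 14.9 m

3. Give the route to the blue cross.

turn right 136°, forward 9.2 m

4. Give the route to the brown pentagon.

turn left 168°, forward 2.4 m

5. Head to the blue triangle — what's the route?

turn right 148°, forward 10.9 m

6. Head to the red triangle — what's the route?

turn right 120°, forward 8.3 m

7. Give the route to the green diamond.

turn left 123°, forward 3.5 m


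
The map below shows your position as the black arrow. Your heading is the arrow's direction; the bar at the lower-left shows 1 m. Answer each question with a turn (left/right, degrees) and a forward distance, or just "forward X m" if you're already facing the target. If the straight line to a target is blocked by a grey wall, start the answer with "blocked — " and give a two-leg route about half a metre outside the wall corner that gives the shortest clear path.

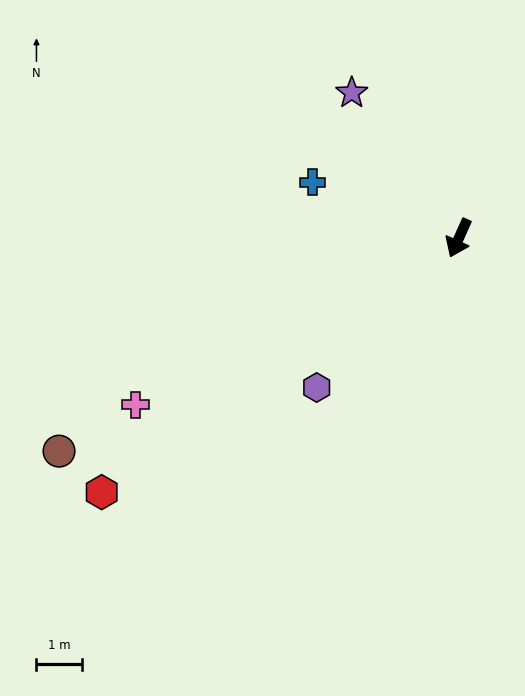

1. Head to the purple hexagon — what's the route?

turn right 19°, forward 4.6 m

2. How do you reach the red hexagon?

turn right 30°, forward 9.7 m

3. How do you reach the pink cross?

turn right 39°, forward 8.0 m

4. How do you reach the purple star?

turn right 120°, forward 4.0 m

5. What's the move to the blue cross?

turn right 87°, forward 3.5 m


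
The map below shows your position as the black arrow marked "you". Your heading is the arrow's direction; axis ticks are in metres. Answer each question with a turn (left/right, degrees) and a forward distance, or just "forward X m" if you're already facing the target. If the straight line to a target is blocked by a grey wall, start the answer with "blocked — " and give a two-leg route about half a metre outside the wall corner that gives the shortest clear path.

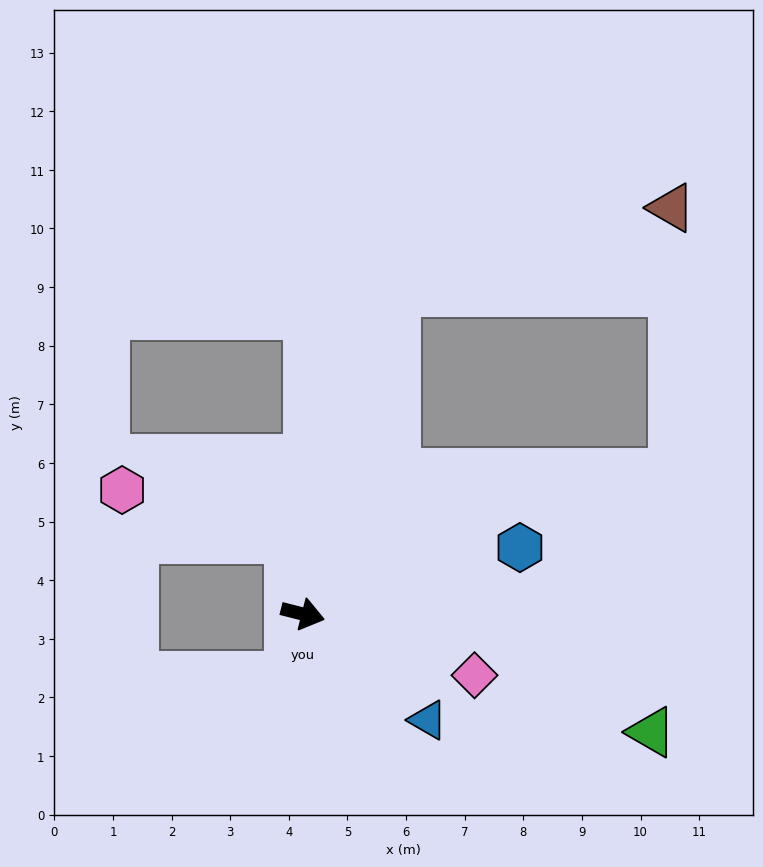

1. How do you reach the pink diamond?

turn right 5°, forward 3.1 m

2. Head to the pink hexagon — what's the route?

blocked — turn left 115°, forward 1.3 m, then turn left 63°, forward 3.0 m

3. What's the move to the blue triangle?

turn right 26°, forward 2.8 m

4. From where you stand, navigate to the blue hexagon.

turn left 31°, forward 3.9 m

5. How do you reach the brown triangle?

blocked — turn left 88°, forward 5.7 m, then turn right 57°, forward 4.9 m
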